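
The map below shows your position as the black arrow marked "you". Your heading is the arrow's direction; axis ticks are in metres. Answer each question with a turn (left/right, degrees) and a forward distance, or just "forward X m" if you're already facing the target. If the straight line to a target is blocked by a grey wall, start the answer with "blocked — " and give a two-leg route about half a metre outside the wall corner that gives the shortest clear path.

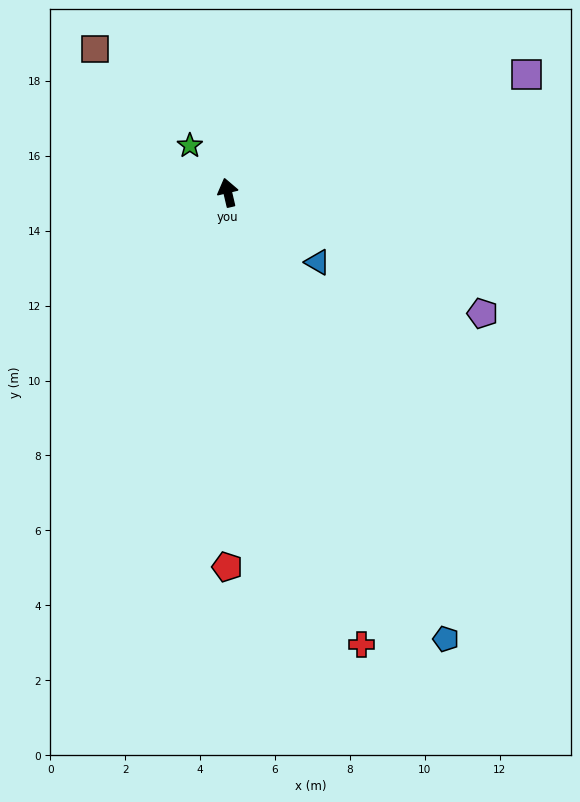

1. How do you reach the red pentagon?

turn left 167°, forward 10.0 m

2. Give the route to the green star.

turn left 26°, forward 1.6 m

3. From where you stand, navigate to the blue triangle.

turn right 141°, forward 3.0 m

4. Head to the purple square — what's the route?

turn right 82°, forward 8.6 m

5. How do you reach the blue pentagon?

turn right 167°, forward 13.3 m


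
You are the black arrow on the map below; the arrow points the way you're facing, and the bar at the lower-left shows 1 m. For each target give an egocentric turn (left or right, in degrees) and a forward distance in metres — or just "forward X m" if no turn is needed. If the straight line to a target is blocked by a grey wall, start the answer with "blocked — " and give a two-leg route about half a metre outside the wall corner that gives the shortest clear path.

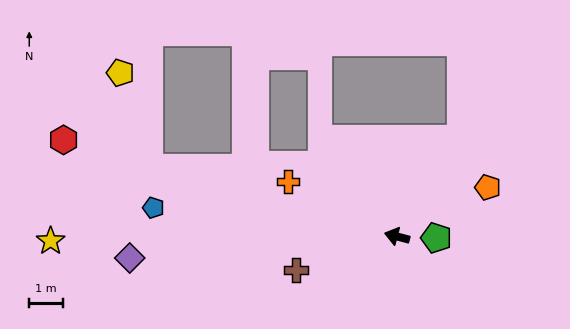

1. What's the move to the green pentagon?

turn right 167°, forward 1.2 m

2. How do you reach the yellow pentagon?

blocked — forward 7.6 m, then turn right 59°, forward 3.0 m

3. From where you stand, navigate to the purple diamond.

turn left 19°, forward 7.9 m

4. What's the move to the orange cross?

turn right 12°, forward 3.6 m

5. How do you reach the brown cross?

turn left 33°, forward 3.1 m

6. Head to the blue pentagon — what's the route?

turn left 8°, forward 7.3 m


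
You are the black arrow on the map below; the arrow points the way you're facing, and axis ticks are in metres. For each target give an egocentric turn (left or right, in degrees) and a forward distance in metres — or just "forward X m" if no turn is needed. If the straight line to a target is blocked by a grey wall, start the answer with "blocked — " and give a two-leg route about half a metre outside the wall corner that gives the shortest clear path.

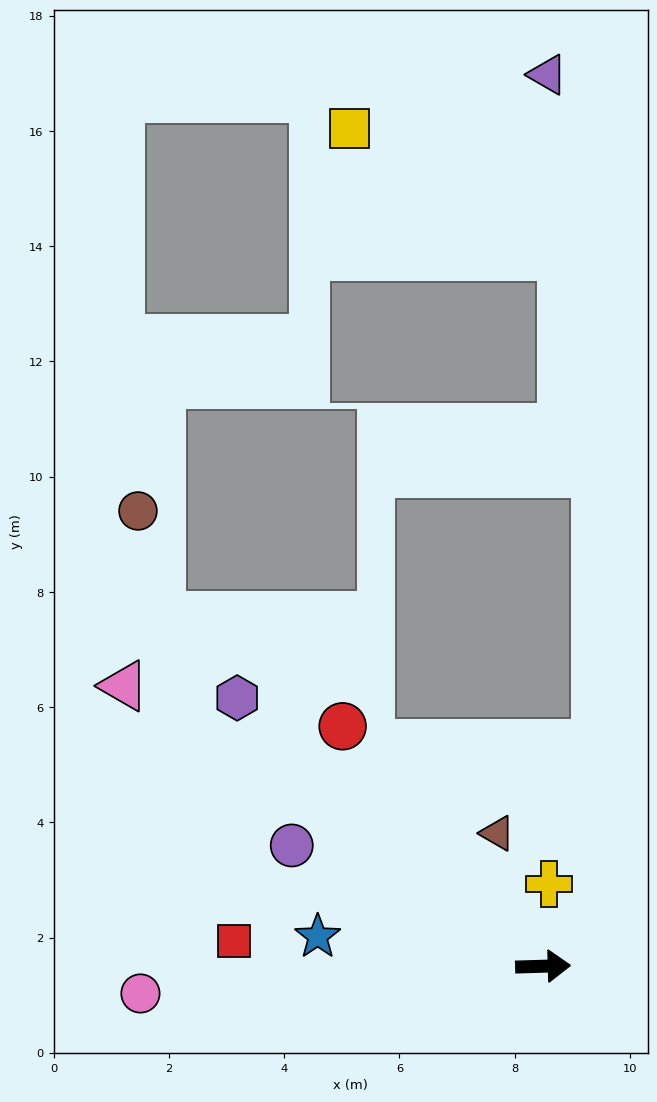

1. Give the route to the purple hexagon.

turn left 137°, forward 7.1 m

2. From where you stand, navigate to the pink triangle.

turn left 145°, forward 8.8 m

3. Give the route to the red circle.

turn left 128°, forward 5.4 m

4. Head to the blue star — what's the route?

turn left 171°, forward 3.9 m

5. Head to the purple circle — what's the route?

turn left 153°, forward 4.8 m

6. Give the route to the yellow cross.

turn left 84°, forward 1.4 m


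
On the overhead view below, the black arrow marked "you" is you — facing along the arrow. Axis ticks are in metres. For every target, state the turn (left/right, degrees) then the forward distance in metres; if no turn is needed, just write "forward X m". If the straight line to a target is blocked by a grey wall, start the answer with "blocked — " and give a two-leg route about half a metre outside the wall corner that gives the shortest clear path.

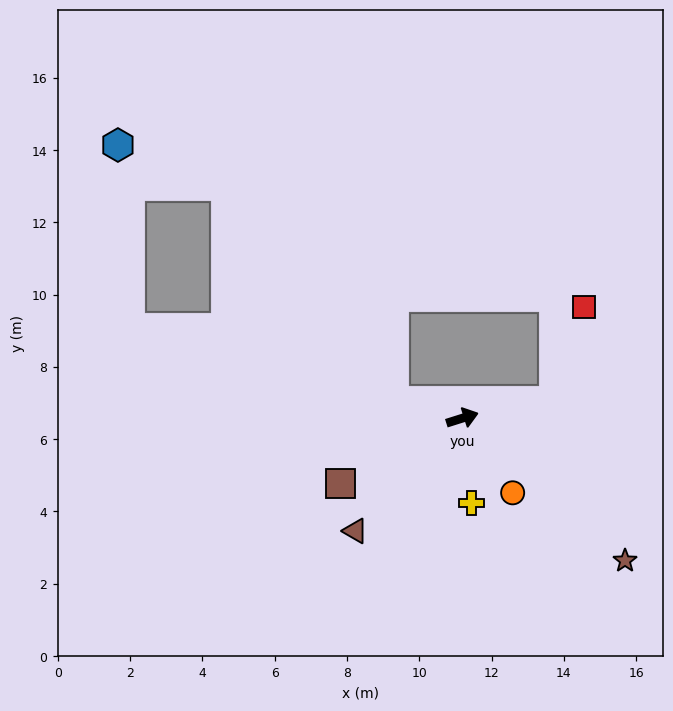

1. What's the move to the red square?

blocked — turn right 7°, forward 2.6 m, then turn left 62°, forward 2.7 m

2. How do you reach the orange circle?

turn right 74°, forward 2.5 m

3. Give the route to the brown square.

turn right 169°, forward 3.8 m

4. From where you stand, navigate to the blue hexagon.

blocked — turn left 147°, forward 9.5 m, then turn right 71°, forward 5.1 m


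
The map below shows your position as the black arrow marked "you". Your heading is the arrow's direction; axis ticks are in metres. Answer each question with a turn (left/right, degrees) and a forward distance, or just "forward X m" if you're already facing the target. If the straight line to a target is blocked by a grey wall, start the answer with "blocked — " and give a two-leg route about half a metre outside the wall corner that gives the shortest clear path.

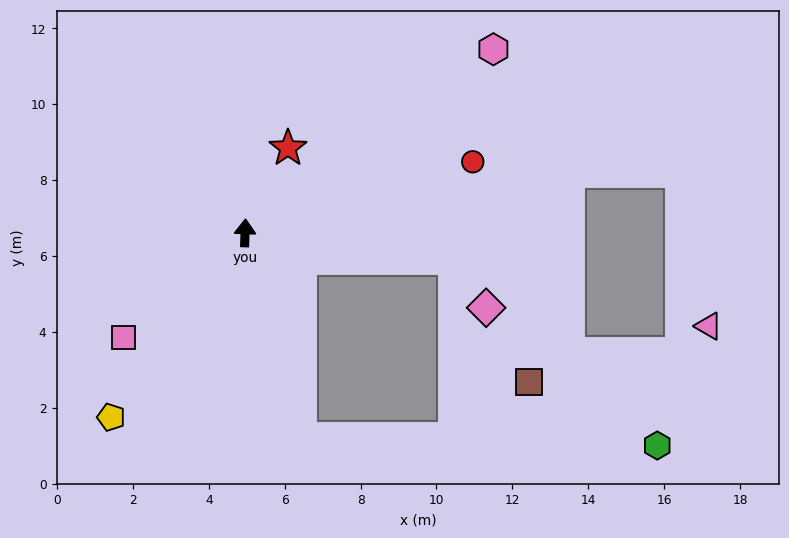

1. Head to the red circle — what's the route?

turn right 71°, forward 6.3 m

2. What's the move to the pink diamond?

blocked — turn right 95°, forward 5.5 m, then turn right 50°, forward 1.6 m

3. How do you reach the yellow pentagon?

turn left 146°, forward 6.0 m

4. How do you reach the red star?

turn right 25°, forward 2.5 m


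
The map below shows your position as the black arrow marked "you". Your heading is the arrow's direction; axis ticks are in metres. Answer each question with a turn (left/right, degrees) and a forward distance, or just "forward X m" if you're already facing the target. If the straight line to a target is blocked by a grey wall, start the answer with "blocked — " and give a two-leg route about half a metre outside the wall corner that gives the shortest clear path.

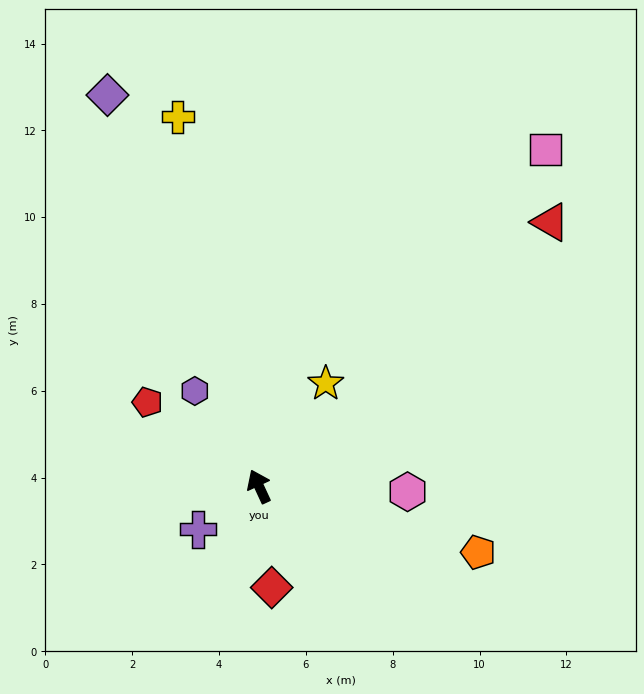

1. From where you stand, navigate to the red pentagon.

turn left 28°, forward 3.2 m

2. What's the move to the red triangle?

turn right 73°, forward 9.1 m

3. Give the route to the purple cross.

turn left 100°, forward 1.7 m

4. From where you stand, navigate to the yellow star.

turn right 58°, forward 2.8 m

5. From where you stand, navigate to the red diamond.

turn left 162°, forward 2.3 m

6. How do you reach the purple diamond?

turn right 4°, forward 9.7 m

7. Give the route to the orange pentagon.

turn right 132°, forward 5.3 m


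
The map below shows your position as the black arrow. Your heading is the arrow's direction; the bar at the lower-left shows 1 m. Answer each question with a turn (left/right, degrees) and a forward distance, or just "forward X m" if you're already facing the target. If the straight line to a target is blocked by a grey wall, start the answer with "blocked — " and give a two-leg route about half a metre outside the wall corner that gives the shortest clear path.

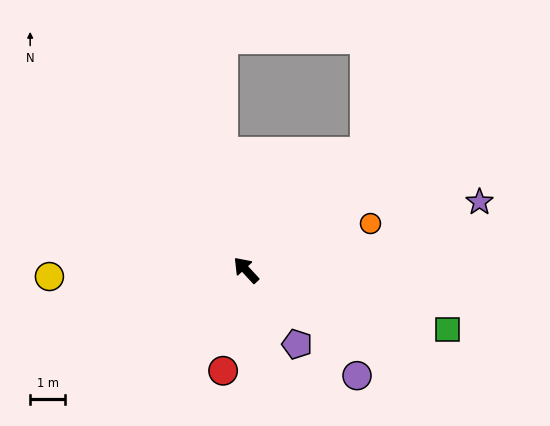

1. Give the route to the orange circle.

turn right 112°, forward 3.8 m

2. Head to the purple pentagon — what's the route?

turn left 172°, forward 2.6 m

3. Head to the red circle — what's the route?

turn left 124°, forward 3.0 m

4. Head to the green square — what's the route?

turn right 149°, forward 6.0 m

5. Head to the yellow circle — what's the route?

turn left 49°, forward 5.6 m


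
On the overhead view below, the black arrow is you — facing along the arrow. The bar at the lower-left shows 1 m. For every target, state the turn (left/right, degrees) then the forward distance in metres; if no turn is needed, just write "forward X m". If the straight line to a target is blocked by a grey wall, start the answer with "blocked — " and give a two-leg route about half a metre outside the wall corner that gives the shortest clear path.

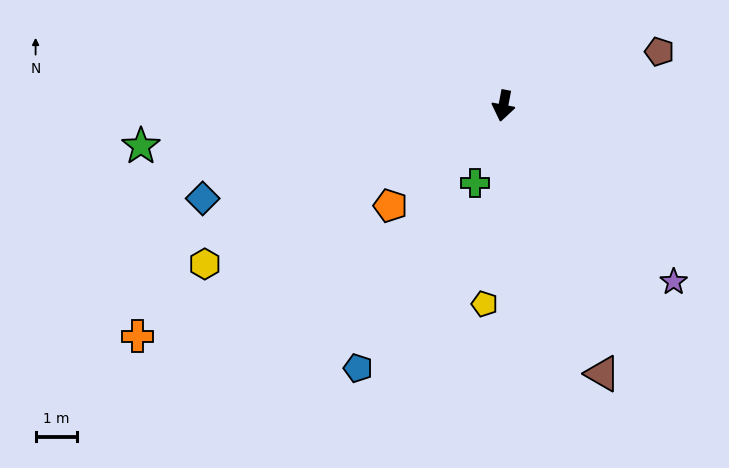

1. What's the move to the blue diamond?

turn right 62°, forward 7.7 m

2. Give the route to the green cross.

turn right 9°, forward 2.0 m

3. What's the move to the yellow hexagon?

turn right 51°, forward 8.2 m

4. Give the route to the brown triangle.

turn left 31°, forward 6.9 m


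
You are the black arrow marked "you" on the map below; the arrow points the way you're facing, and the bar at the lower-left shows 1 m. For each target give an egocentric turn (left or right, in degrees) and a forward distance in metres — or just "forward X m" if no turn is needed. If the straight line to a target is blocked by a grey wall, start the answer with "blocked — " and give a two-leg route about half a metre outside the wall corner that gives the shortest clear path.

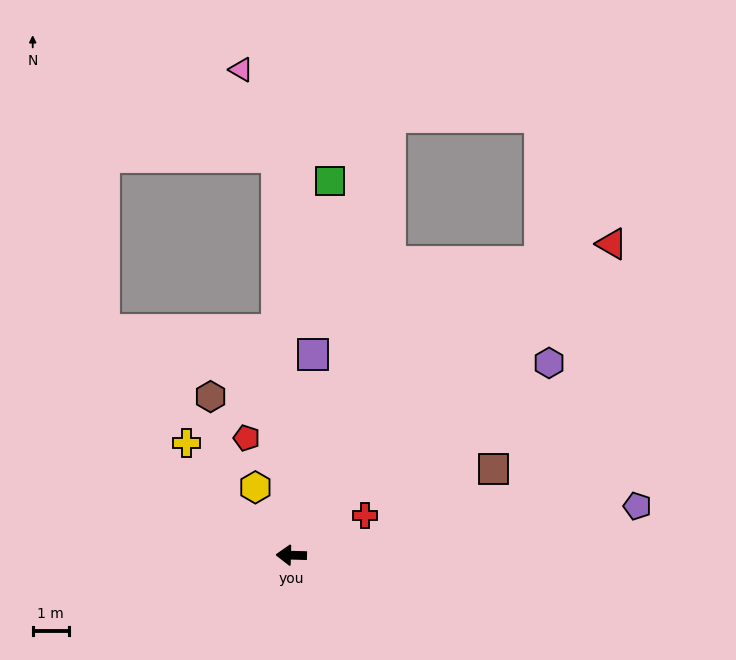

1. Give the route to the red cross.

turn right 150°, forward 2.3 m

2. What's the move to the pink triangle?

blocked — turn right 86°, forward 11.0 m, then turn left 19°, forward 2.6 m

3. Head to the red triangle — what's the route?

turn right 134°, forward 12.4 m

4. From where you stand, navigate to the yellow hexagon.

turn right 61°, forward 2.1 m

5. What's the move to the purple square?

turn right 95°, forward 5.6 m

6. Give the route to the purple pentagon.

turn right 170°, forward 9.7 m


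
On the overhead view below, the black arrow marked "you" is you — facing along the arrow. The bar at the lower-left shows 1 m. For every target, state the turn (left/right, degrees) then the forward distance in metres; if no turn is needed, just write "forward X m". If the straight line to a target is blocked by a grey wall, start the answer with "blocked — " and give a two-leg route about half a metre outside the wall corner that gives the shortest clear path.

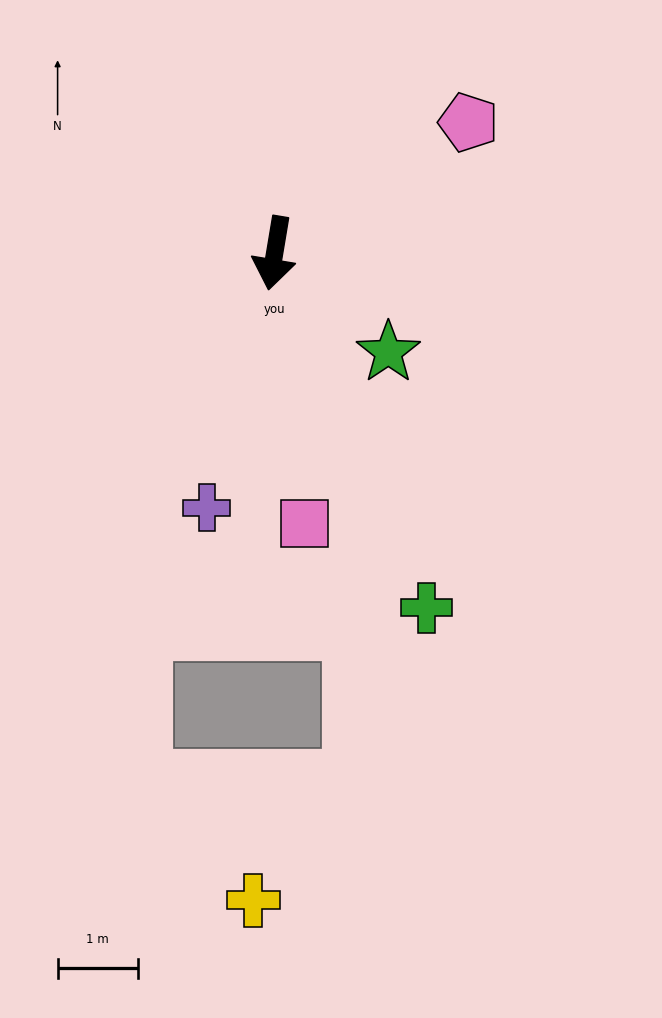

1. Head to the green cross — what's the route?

turn left 33°, forward 4.8 m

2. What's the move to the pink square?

turn left 16°, forward 3.4 m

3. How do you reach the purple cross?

turn right 5°, forward 3.3 m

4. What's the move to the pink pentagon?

turn left 133°, forward 2.9 m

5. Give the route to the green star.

turn left 58°, forward 1.9 m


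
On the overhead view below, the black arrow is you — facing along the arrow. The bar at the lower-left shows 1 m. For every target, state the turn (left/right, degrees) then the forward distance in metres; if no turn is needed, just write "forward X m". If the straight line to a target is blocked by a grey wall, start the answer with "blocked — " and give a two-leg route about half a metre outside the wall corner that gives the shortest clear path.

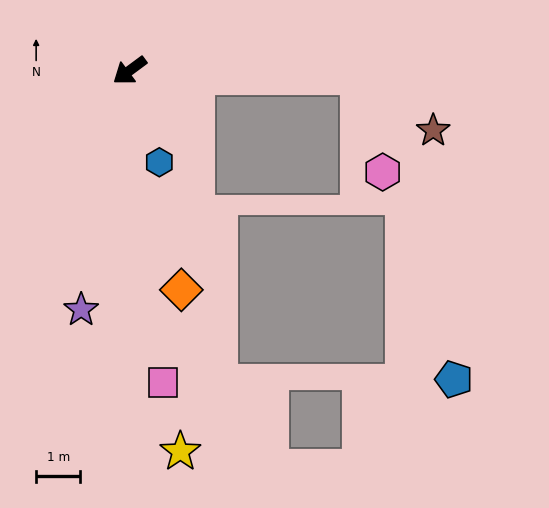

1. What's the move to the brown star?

blocked — turn left 142°, forward 5.2 m, then turn right 35°, forward 2.1 m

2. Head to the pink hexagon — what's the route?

blocked — turn left 142°, forward 5.2 m, then turn right 75°, forward 2.2 m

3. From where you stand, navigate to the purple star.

turn left 42°, forward 5.5 m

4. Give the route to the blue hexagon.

turn left 71°, forward 2.2 m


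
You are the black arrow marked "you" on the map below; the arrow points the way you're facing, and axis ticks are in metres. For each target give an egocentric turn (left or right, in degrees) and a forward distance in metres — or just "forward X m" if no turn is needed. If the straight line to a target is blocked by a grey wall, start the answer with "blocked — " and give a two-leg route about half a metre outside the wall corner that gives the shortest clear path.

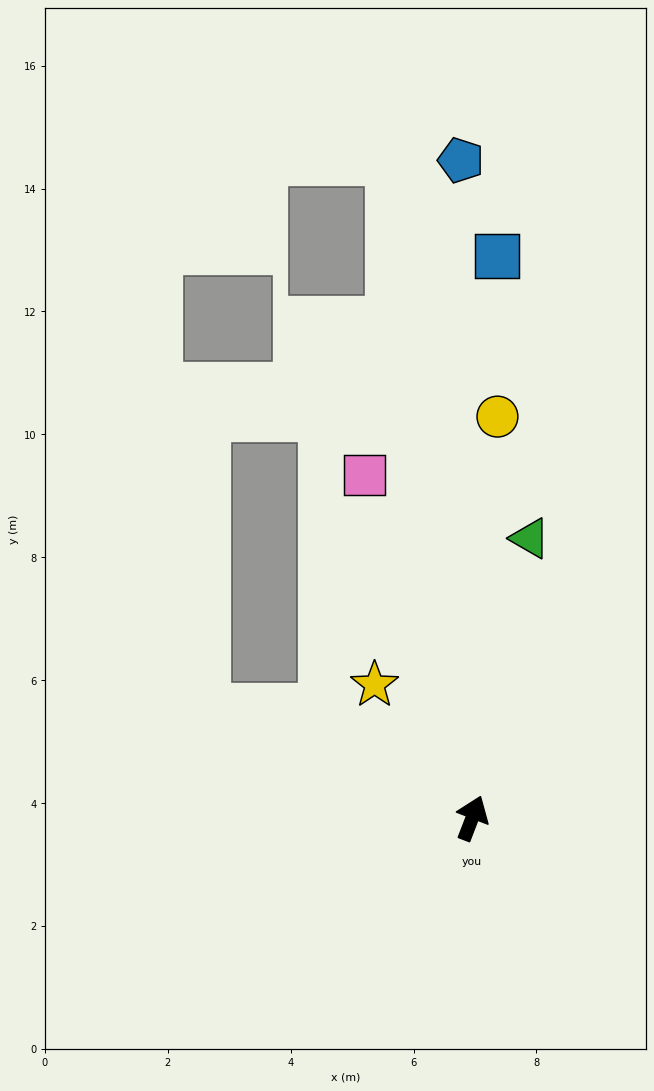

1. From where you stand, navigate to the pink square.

turn left 38°, forward 5.9 m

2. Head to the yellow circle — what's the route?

turn left 17°, forward 6.5 m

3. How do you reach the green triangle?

turn left 9°, forward 4.6 m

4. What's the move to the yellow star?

turn left 57°, forward 2.7 m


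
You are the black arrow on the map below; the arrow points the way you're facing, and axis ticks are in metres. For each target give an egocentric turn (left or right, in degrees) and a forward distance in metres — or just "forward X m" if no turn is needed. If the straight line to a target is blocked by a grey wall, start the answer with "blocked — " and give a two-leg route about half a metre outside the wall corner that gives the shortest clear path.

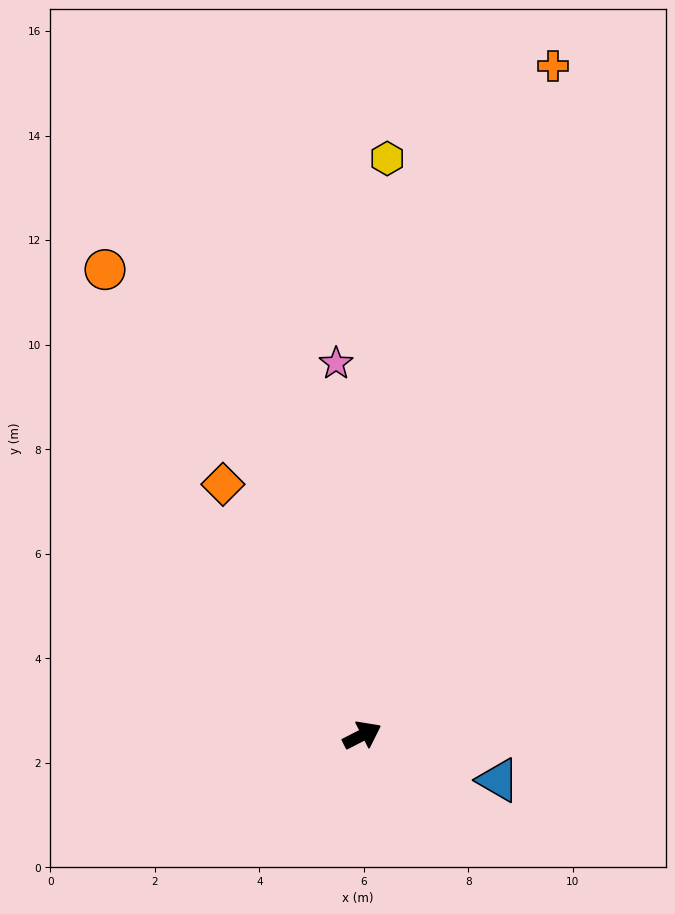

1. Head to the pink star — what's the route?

turn left 67°, forward 7.1 m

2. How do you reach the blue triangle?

turn right 45°, forward 2.7 m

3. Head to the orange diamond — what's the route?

turn left 92°, forward 5.5 m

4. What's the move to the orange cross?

turn left 47°, forward 13.3 m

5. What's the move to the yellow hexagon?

turn left 60°, forward 11.0 m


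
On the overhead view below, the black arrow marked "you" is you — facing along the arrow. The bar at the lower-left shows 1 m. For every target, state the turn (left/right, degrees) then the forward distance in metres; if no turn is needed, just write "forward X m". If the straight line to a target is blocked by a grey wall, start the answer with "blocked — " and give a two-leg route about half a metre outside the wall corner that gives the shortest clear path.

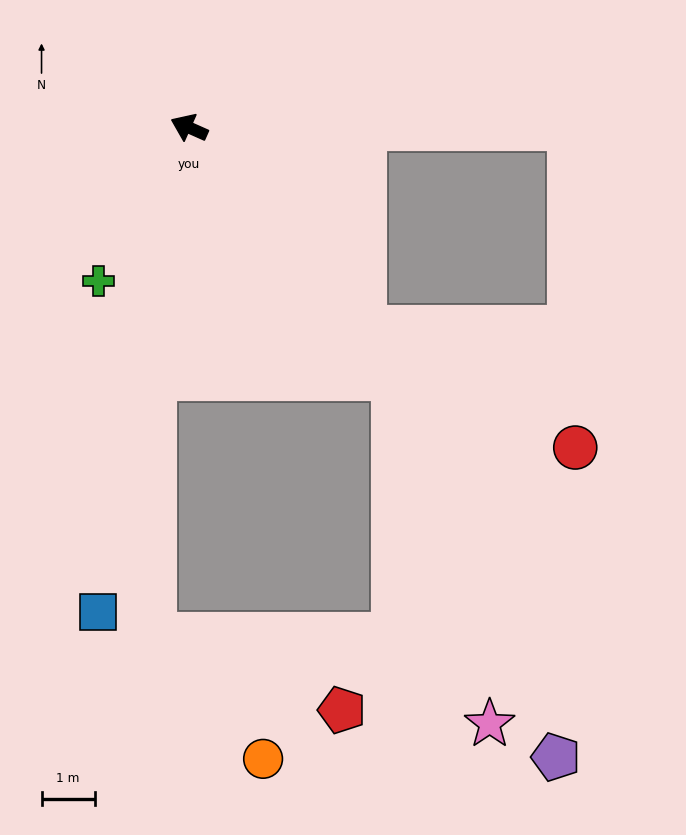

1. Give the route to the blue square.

turn left 103°, forward 9.3 m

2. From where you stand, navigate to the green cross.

turn left 83°, forward 3.3 m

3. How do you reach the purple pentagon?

blocked — turn left 153°, forward 6.1 m, then turn right 16°, forward 7.8 m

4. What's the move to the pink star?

blocked — turn left 153°, forward 6.1 m, then turn right 24°, forward 6.8 m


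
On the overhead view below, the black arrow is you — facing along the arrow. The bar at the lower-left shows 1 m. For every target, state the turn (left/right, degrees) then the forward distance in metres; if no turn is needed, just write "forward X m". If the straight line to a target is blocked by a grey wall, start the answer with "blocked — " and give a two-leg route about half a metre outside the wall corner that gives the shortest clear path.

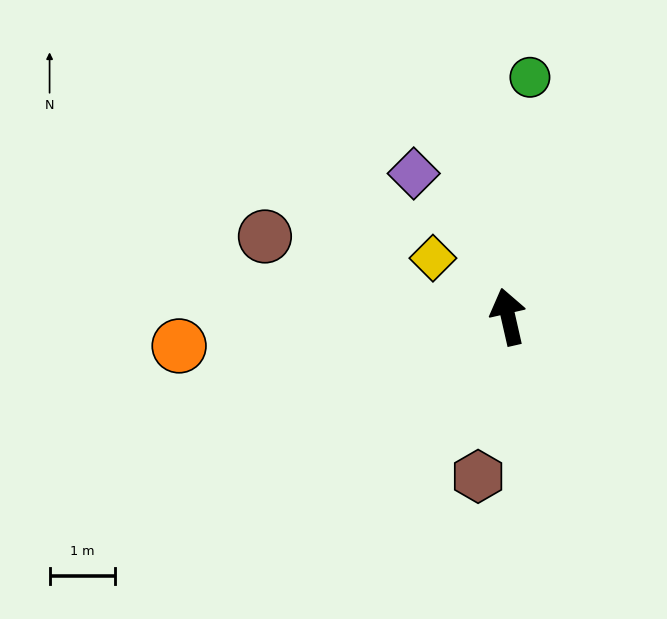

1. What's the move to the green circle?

turn right 18°, forward 3.7 m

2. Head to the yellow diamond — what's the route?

turn left 39°, forward 1.5 m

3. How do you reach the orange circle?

turn left 82°, forward 5.0 m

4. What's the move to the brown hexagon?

turn left 157°, forward 2.5 m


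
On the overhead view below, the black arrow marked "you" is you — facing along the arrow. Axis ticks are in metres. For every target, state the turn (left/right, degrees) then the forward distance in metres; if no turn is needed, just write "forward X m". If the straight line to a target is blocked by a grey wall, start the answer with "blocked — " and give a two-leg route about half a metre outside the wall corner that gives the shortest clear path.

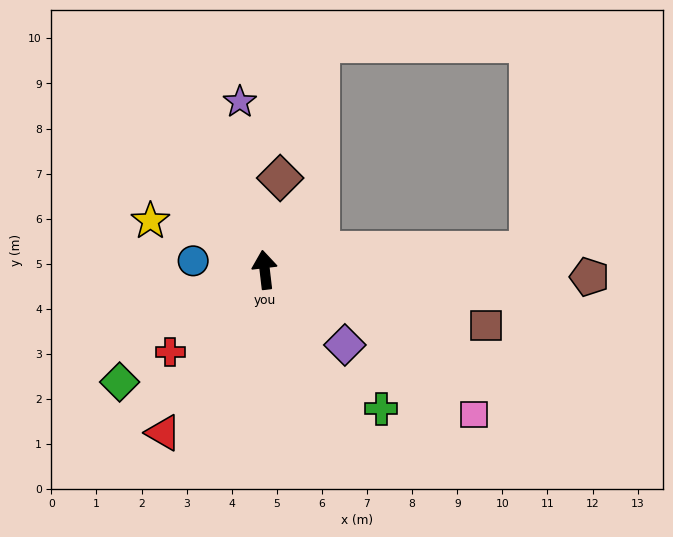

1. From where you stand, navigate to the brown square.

turn right 111°, forward 5.1 m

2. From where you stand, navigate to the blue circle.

turn left 76°, forward 1.6 m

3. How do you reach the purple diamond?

turn right 140°, forward 2.4 m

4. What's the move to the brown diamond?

turn right 16°, forward 2.1 m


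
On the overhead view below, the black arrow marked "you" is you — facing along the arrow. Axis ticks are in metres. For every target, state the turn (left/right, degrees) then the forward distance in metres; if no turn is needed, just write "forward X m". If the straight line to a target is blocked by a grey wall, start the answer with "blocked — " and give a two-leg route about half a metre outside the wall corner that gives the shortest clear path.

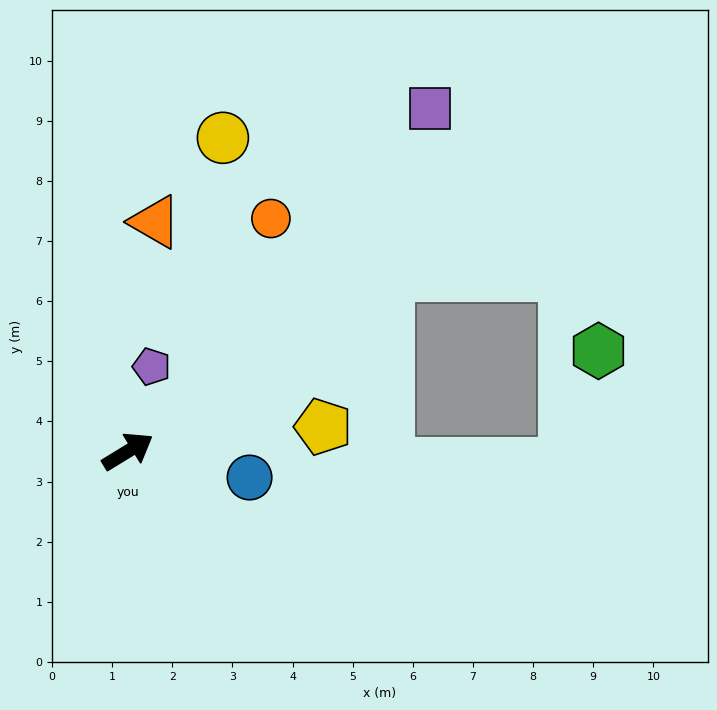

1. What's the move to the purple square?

turn left 17°, forward 7.6 m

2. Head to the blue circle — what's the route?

turn right 44°, forward 2.1 m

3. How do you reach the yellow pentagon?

turn right 24°, forward 3.3 m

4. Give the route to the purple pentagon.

turn left 43°, forward 1.5 m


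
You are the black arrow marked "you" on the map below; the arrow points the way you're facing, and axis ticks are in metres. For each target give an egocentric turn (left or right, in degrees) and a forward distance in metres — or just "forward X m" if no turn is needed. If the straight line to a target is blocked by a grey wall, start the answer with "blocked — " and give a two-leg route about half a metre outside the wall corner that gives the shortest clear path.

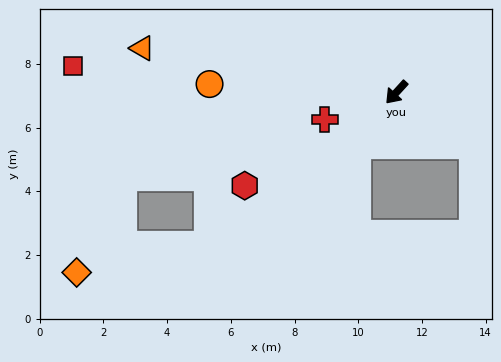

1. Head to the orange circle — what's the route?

turn right 50°, forward 5.9 m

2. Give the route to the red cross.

turn right 27°, forward 2.4 m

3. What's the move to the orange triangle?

turn right 57°, forward 8.1 m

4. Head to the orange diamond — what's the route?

blocked — turn right 9°, forward 7.6 m, then turn right 27°, forward 4.2 m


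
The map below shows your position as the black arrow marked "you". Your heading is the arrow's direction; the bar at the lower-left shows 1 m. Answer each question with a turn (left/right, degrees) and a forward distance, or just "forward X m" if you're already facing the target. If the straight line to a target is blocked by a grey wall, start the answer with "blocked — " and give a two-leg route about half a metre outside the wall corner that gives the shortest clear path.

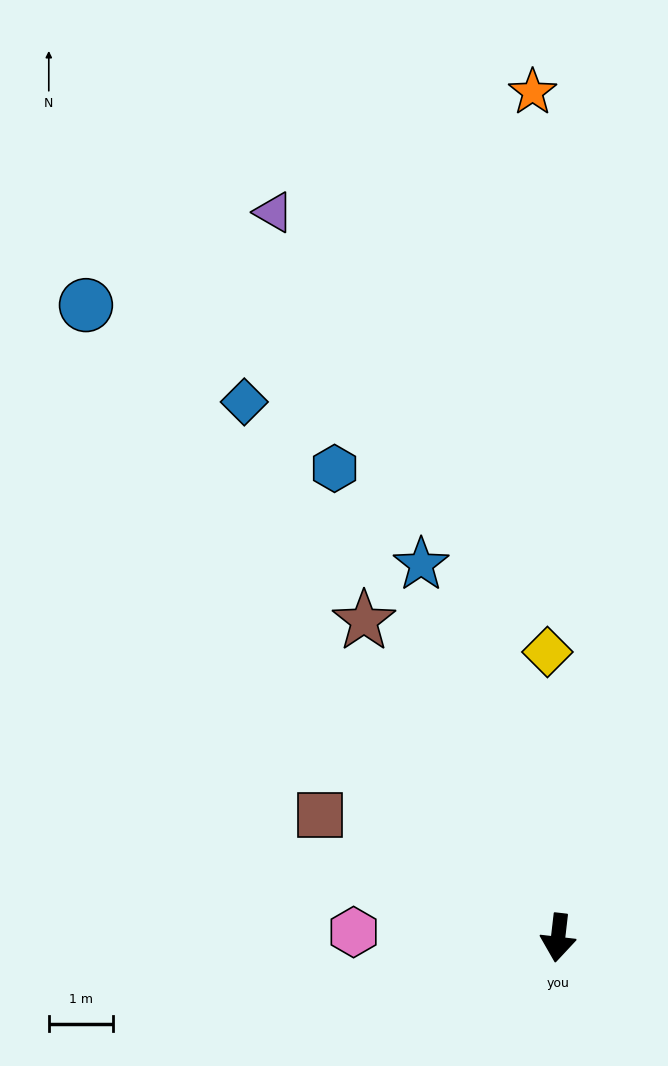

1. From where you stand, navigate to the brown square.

turn right 111°, forward 4.1 m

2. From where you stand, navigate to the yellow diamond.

turn right 171°, forward 4.4 m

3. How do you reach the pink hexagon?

turn right 85°, forward 3.2 m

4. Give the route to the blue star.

turn right 153°, forward 6.1 m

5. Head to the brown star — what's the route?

turn right 142°, forward 5.7 m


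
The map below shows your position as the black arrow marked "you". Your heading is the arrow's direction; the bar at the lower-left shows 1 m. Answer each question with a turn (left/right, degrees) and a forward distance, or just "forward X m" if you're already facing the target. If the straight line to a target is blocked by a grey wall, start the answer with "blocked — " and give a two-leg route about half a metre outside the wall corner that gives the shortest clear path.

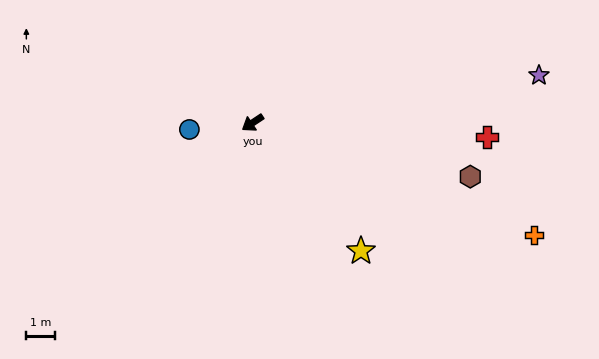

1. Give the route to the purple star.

turn left 156°, forward 10.0 m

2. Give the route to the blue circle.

turn right 28°, forward 2.2 m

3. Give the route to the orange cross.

turn left 125°, forward 10.4 m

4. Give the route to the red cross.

turn left 143°, forward 8.1 m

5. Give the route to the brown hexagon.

turn left 132°, forward 7.7 m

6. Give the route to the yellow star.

turn left 97°, forward 5.8 m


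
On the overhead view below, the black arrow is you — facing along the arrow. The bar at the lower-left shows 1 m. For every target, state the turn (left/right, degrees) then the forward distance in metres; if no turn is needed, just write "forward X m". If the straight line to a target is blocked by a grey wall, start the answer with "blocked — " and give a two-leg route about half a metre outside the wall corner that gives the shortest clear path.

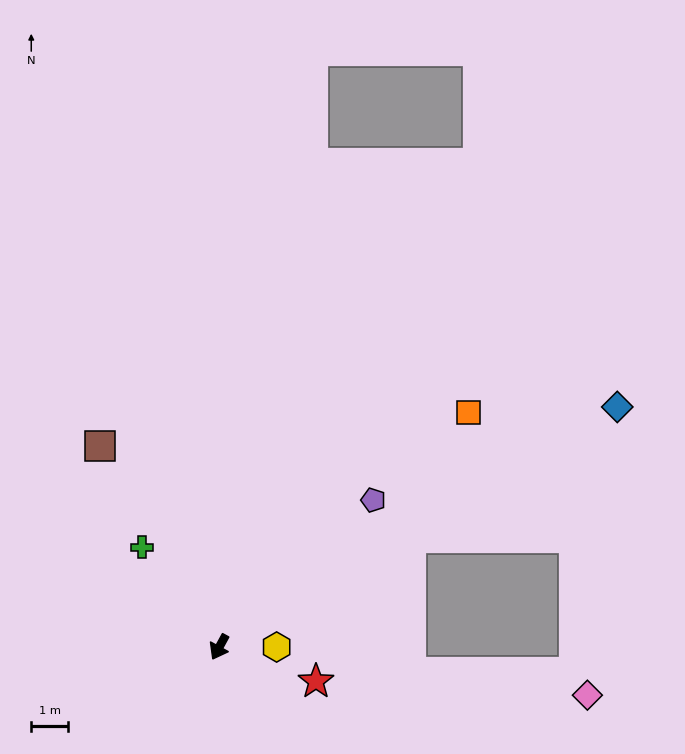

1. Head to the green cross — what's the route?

turn right 114°, forward 3.4 m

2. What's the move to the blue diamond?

turn left 150°, forward 12.6 m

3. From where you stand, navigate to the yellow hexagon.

turn left 119°, forward 1.6 m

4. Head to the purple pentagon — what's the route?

turn left 162°, forward 5.8 m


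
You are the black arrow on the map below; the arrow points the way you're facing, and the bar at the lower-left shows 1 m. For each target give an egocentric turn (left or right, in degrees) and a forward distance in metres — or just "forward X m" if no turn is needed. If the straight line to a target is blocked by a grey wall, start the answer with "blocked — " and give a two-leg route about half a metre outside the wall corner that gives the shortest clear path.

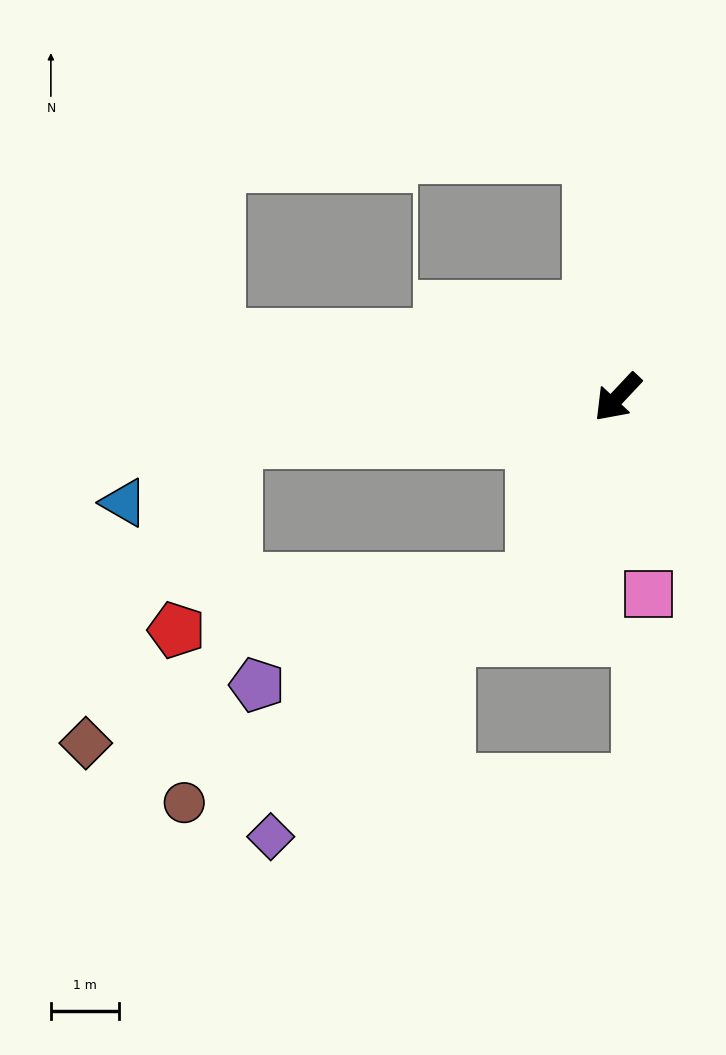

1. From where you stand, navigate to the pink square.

turn left 52°, forward 2.9 m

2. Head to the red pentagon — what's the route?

blocked — turn left 19°, forward 3.0 m, then turn right 58°, forward 5.3 m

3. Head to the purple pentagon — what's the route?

blocked — turn left 19°, forward 3.0 m, then turn right 45°, forward 4.3 m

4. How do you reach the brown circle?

blocked — turn left 19°, forward 3.0 m, then turn right 34°, forward 6.1 m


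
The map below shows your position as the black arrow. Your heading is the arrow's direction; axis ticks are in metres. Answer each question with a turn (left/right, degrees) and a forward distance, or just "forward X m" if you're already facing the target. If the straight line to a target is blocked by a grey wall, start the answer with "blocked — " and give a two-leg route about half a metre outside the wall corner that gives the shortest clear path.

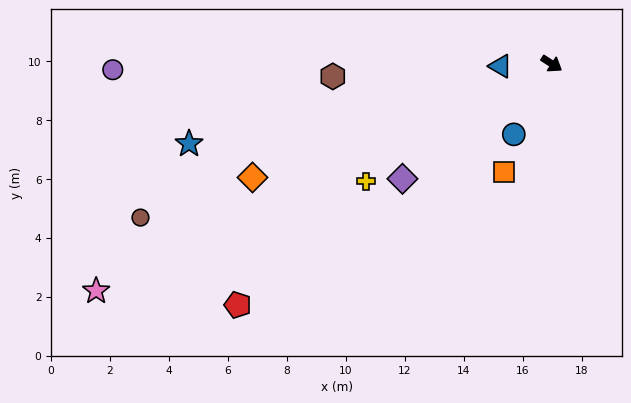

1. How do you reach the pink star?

turn right 120°, forward 17.3 m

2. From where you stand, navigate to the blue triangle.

turn right 144°, forward 1.7 m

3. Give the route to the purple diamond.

turn right 109°, forward 6.4 m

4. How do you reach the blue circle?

turn right 85°, forward 2.7 m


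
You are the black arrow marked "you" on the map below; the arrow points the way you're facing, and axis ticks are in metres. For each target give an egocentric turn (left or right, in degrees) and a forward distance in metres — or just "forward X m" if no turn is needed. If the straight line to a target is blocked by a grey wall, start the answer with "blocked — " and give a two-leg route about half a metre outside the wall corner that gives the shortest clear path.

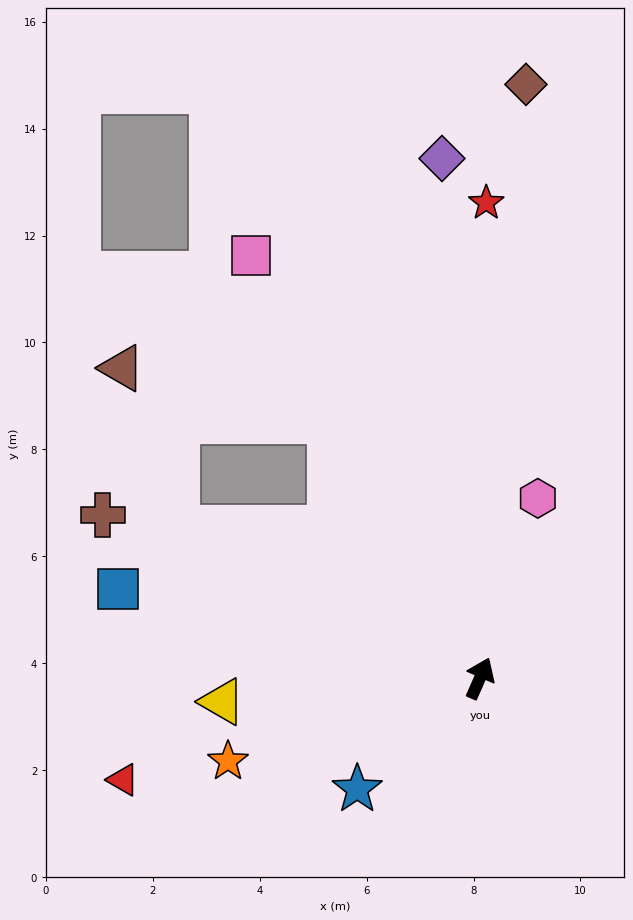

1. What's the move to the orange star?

turn left 132°, forward 5.0 m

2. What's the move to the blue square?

turn left 100°, forward 7.0 m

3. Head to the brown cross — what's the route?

turn left 90°, forward 7.7 m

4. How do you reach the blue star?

turn left 156°, forward 3.1 m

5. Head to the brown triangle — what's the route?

blocked — turn left 87°, forward 6.3 m, then turn right 44°, forward 3.2 m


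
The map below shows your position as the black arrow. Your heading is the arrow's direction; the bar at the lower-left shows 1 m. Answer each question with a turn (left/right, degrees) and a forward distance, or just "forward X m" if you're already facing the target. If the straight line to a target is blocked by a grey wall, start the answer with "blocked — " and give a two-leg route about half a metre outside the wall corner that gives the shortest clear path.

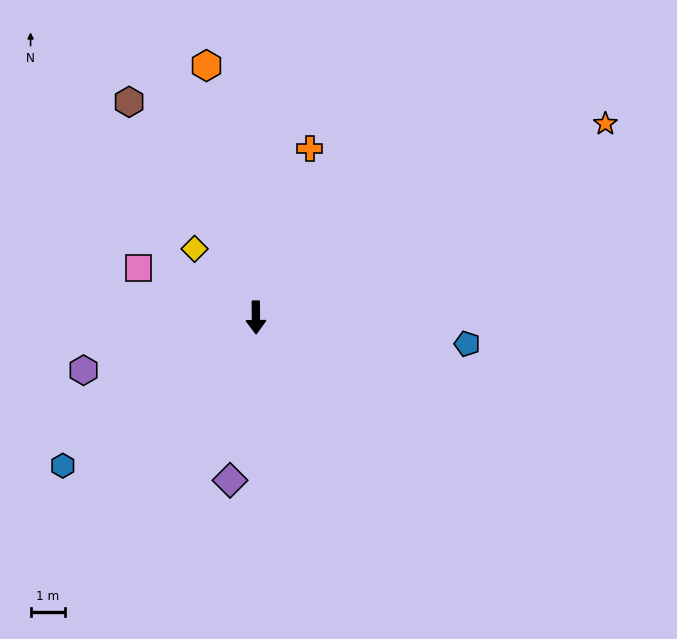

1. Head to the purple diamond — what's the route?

turn right 10°, forward 4.7 m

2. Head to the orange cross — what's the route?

turn left 162°, forward 5.1 m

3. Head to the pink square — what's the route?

turn right 113°, forward 3.6 m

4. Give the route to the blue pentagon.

turn left 82°, forward 6.1 m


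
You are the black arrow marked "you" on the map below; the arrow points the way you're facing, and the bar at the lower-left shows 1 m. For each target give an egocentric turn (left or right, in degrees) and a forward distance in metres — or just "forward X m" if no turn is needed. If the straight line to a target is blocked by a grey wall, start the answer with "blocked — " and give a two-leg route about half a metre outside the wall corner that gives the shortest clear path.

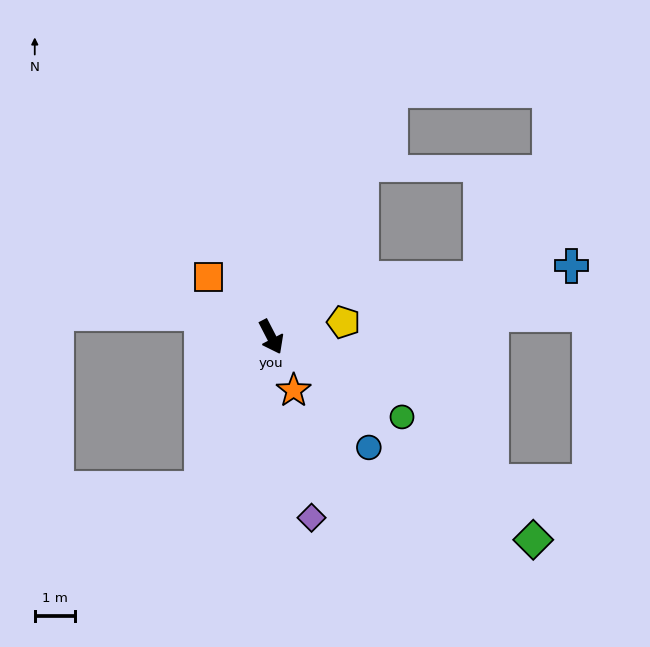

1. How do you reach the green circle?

turn left 31°, forward 3.8 m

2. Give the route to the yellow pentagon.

turn left 74°, forward 1.8 m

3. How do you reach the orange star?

turn right 5°, forward 1.4 m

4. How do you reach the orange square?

turn right 161°, forward 2.2 m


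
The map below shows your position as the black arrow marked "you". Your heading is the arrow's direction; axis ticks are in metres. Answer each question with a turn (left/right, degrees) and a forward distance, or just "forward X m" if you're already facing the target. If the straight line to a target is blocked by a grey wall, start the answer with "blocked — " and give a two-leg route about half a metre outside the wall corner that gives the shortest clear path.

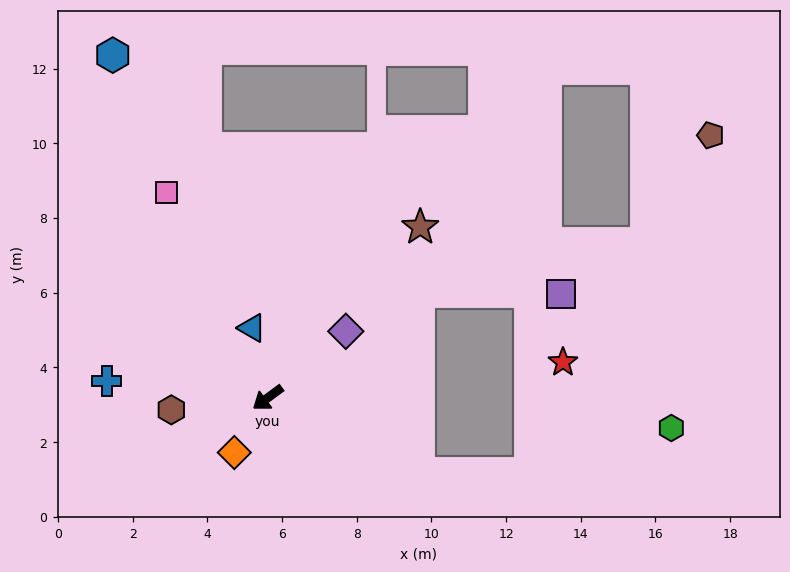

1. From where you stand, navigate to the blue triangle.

turn right 114°, forward 1.9 m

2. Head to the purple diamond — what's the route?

turn right 176°, forward 2.7 m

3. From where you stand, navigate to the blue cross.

turn right 42°, forward 4.3 m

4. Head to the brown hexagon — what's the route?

turn right 29°, forward 2.6 m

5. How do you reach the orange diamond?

turn left 22°, forward 1.7 m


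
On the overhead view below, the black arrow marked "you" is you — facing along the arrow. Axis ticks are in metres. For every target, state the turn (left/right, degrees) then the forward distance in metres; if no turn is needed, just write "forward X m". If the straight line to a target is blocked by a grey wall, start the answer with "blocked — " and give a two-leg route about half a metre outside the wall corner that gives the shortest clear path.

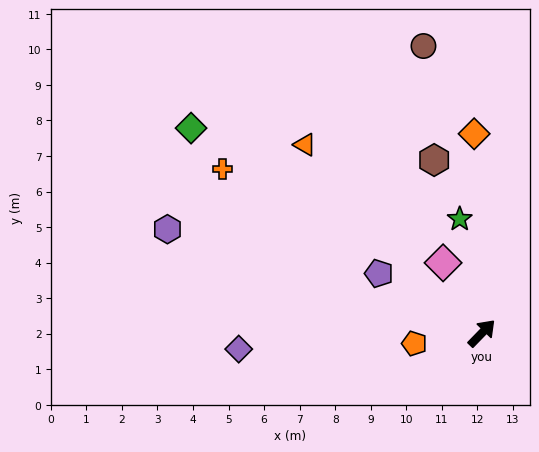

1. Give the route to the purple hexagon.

turn left 116°, forward 9.3 m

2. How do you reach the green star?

turn left 55°, forward 3.3 m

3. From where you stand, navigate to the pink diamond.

turn left 73°, forward 2.3 m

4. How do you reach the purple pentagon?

turn left 104°, forward 3.3 m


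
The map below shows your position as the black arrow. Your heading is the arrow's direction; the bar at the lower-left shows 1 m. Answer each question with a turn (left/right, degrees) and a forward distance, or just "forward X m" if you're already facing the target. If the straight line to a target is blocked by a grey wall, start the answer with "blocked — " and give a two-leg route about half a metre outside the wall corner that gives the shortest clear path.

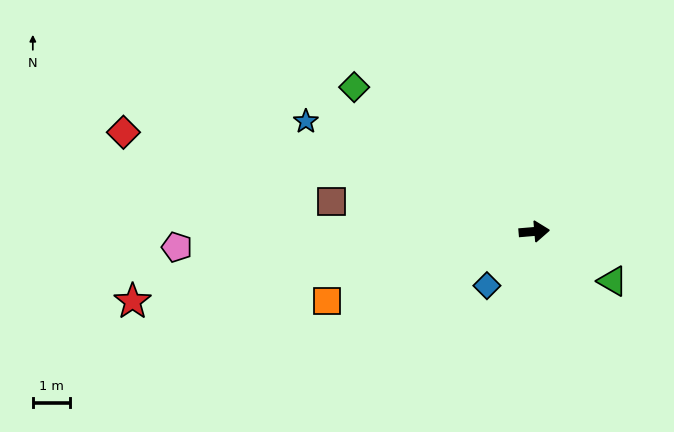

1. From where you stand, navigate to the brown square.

turn left 167°, forward 5.5 m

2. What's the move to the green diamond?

turn left 136°, forward 6.2 m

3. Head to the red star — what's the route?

turn right 175°, forward 10.9 m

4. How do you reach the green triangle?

turn right 37°, forward 2.5 m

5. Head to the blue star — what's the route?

turn left 149°, forward 6.8 m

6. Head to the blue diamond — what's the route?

turn right 136°, forward 1.9 m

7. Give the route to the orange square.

turn right 166°, forward 5.8 m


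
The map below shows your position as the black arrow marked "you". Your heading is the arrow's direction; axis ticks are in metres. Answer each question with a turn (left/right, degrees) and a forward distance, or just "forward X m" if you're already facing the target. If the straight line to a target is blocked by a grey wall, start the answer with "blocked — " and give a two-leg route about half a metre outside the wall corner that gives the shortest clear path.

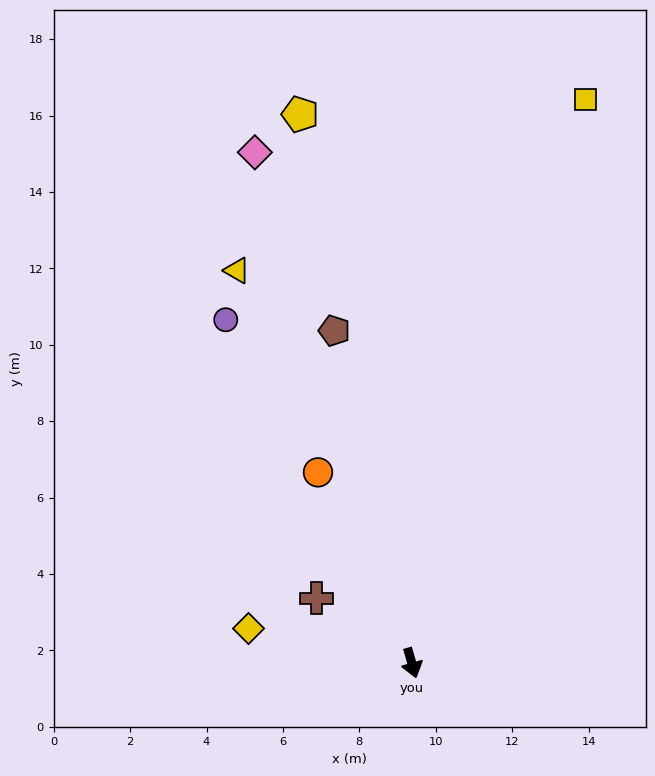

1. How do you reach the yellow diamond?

turn right 118°, forward 4.4 m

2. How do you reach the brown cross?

turn right 140°, forward 3.0 m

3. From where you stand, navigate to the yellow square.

turn left 147°, forward 15.4 m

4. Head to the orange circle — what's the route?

turn right 170°, forward 5.6 m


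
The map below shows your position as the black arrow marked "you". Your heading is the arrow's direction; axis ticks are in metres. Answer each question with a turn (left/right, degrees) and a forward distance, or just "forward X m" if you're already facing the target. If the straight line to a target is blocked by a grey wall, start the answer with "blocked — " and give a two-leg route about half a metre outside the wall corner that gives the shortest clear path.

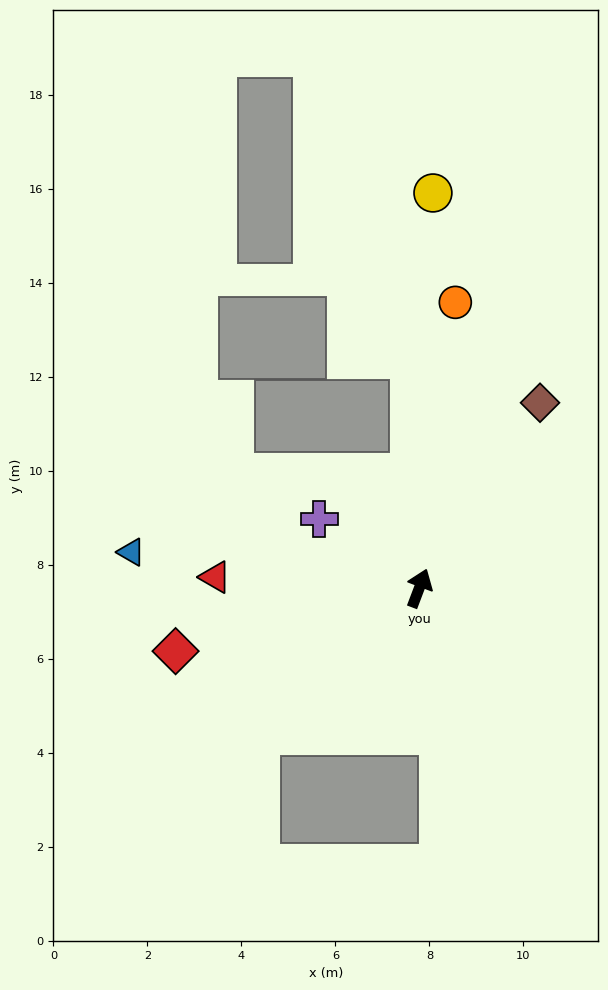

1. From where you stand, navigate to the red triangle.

turn left 108°, forward 4.3 m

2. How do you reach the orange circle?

turn left 14°, forward 6.1 m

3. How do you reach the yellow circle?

turn left 19°, forward 8.4 m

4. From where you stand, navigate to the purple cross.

turn left 76°, forward 2.6 m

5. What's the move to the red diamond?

turn left 125°, forward 5.4 m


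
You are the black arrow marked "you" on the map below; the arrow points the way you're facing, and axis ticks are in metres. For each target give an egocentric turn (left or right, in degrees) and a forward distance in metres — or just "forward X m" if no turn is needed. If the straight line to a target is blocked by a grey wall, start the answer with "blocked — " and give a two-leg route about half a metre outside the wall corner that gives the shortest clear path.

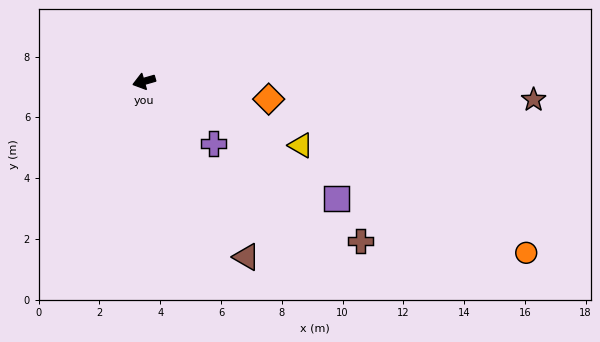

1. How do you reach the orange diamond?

turn left 156°, forward 4.1 m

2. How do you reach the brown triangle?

turn left 104°, forward 6.7 m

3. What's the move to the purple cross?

turn left 122°, forward 3.1 m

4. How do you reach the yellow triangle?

turn left 142°, forward 5.6 m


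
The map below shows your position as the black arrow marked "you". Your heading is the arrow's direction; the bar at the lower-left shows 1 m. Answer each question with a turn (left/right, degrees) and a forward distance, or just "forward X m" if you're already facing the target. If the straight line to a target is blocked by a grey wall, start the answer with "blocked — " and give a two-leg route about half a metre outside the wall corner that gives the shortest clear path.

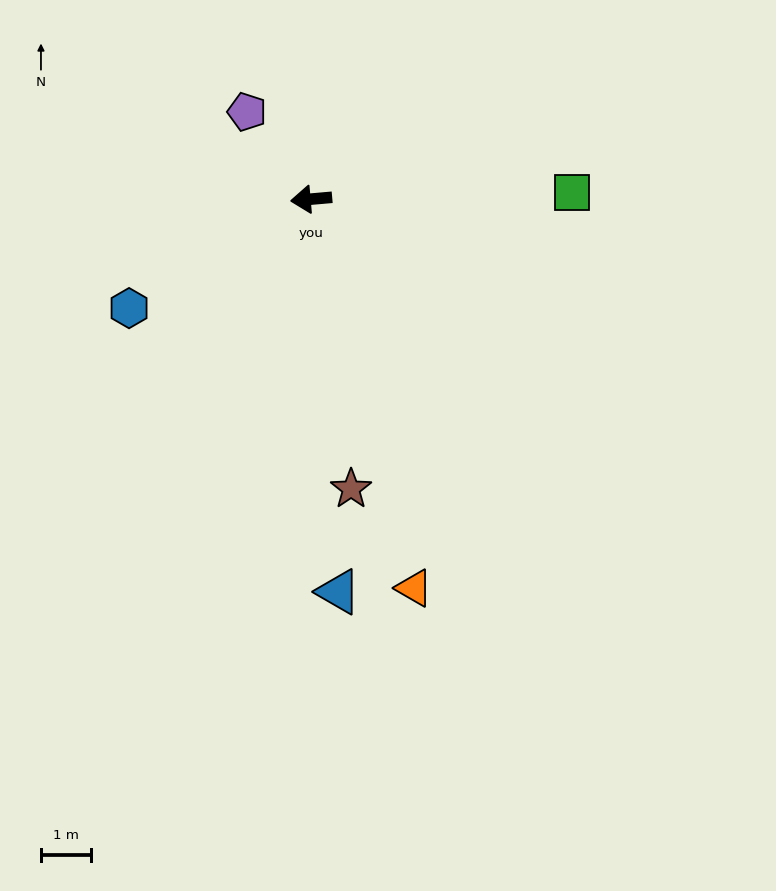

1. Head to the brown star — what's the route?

turn left 93°, forward 5.8 m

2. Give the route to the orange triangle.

turn left 100°, forward 8.0 m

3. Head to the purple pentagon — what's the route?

turn right 59°, forward 2.2 m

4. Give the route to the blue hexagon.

turn left 26°, forward 4.2 m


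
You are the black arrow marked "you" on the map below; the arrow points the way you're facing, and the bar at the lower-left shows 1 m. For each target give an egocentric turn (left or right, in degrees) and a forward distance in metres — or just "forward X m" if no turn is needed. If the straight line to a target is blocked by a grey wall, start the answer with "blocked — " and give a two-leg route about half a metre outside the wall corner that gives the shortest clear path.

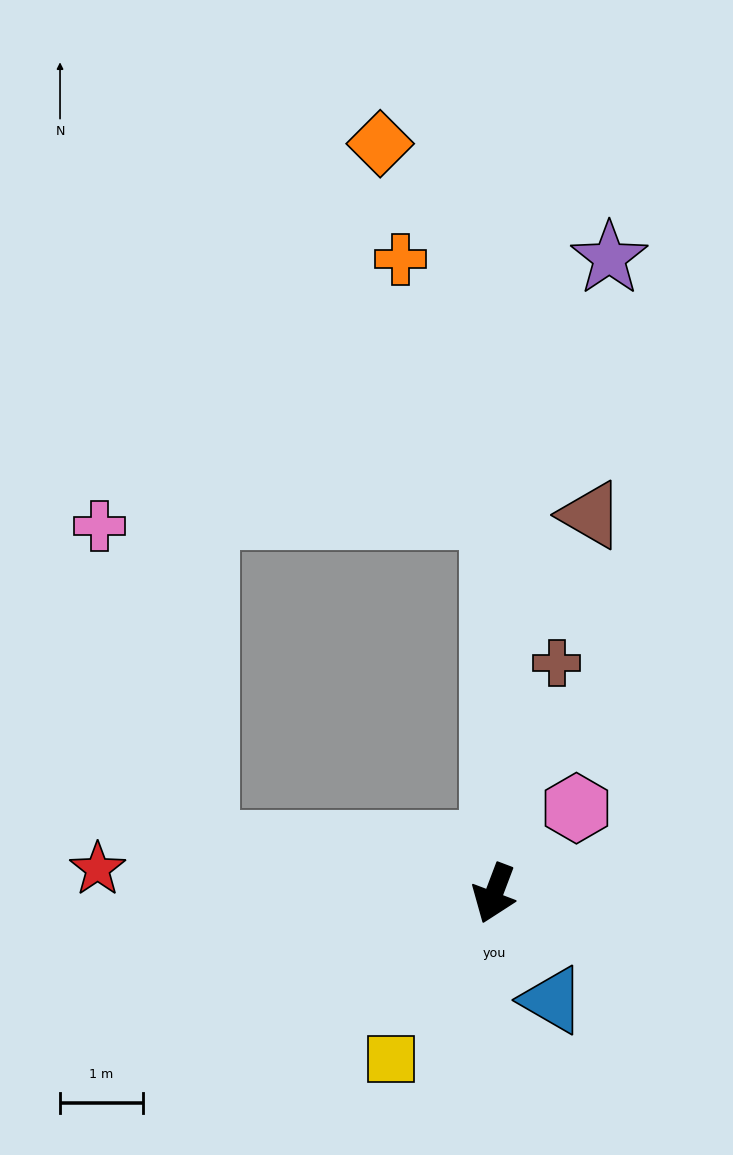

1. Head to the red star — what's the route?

turn right 73°, forward 4.8 m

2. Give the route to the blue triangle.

turn left 49°, forward 1.5 m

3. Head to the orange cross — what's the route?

blocked — turn right 159°, forward 4.6 m, then turn left 20°, forward 3.3 m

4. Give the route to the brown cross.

turn right 174°, forward 2.9 m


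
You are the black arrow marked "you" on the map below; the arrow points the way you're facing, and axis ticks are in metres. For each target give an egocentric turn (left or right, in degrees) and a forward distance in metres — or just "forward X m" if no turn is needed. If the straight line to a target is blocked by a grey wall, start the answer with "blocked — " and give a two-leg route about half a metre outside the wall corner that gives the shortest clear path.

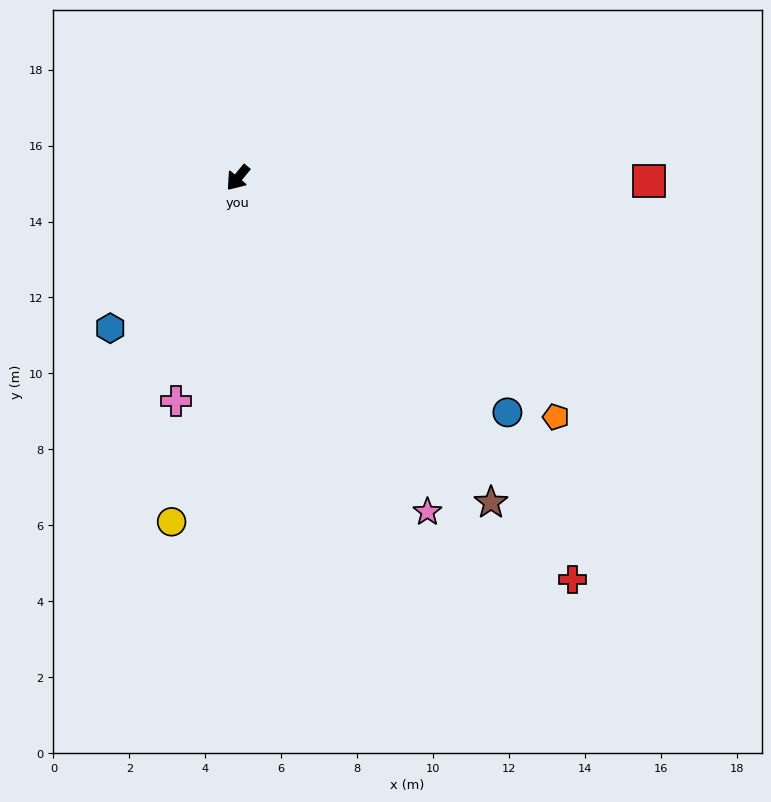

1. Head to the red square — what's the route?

turn left 129°, forward 10.8 m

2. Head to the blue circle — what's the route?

turn left 89°, forward 9.4 m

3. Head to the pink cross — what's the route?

turn left 24°, forward 6.1 m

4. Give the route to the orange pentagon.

turn left 93°, forward 10.5 m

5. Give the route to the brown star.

turn left 78°, forward 10.8 m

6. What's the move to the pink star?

turn left 69°, forward 10.1 m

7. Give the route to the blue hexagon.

forward 5.2 m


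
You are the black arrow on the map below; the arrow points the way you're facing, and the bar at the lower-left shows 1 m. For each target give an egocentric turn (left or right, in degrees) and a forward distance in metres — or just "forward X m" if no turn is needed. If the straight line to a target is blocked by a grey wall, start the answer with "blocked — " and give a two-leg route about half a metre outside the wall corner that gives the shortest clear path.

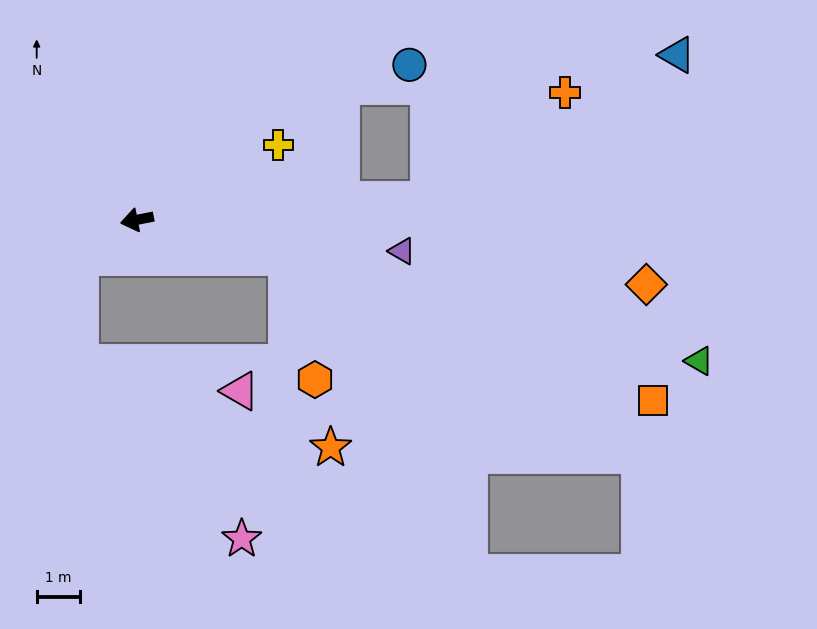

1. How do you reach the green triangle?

turn left 155°, forward 13.5 m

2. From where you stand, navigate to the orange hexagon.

blocked — turn left 155°, forward 3.6 m, then turn right 63°, forward 2.9 m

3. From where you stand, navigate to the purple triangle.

turn left 162°, forward 6.2 m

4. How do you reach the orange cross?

blocked — turn left 173°, forward 6.8 m, then turn left 34°, forward 4.0 m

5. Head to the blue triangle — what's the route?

blocked — turn left 173°, forward 6.8 m, then turn left 26°, forward 6.7 m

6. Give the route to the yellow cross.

turn right 163°, forward 3.7 m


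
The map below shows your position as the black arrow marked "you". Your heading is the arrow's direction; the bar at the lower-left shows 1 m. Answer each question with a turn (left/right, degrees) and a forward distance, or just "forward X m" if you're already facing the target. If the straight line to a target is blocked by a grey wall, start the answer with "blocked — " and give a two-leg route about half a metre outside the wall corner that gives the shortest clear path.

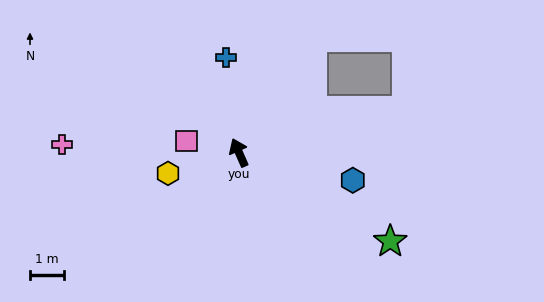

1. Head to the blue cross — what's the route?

turn right 16°, forward 2.8 m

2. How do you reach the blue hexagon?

turn right 127°, forward 3.5 m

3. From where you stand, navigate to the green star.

turn right 144°, forward 5.2 m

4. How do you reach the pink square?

turn left 54°, forward 1.6 m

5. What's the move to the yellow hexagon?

turn left 83°, forward 2.2 m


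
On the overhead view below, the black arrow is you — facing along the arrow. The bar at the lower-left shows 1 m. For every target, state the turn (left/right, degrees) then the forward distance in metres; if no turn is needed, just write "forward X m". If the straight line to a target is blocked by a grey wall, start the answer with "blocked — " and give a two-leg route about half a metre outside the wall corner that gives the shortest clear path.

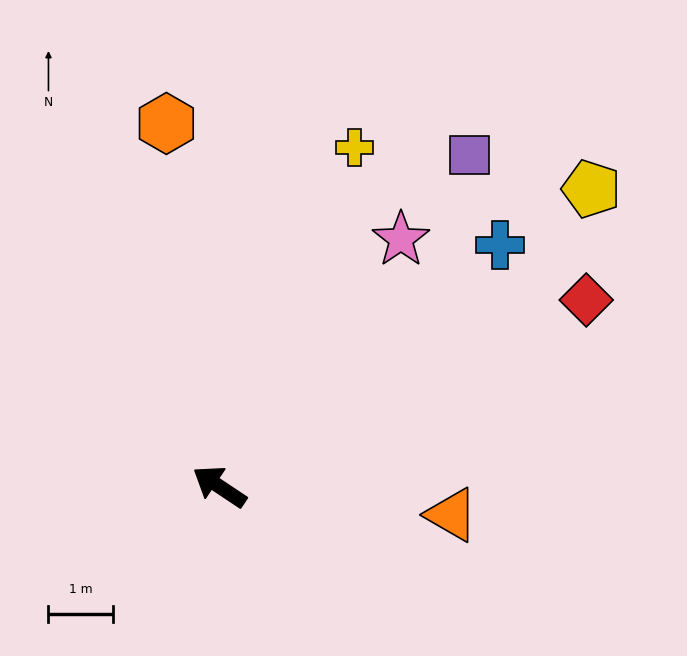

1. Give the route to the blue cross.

turn right 106°, forward 5.7 m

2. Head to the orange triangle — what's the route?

turn right 153°, forward 3.6 m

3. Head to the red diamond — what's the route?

turn right 119°, forward 6.4 m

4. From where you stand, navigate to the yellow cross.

turn right 78°, forward 5.7 m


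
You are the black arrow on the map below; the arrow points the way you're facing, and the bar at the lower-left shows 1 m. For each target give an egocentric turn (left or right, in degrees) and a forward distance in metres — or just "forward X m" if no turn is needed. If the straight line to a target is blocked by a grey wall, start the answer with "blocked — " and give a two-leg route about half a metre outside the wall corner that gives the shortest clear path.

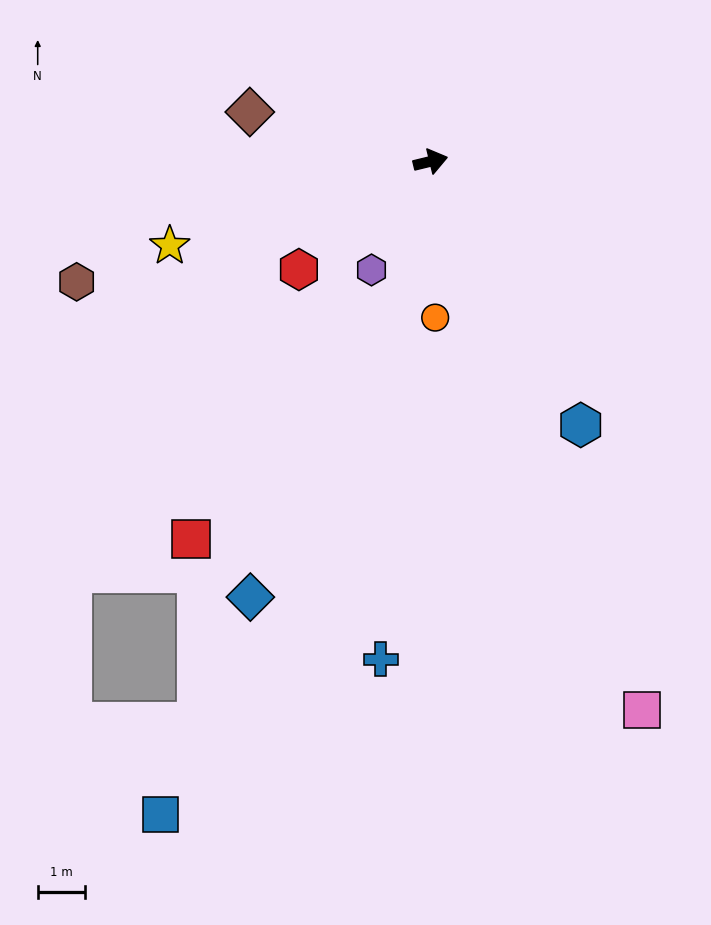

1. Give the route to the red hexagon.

turn right 154°, forward 3.6 m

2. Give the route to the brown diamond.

turn left 151°, forward 4.0 m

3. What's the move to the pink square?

turn right 83°, forward 12.4 m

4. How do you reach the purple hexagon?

turn right 132°, forward 2.6 m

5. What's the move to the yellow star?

turn right 176°, forward 5.8 m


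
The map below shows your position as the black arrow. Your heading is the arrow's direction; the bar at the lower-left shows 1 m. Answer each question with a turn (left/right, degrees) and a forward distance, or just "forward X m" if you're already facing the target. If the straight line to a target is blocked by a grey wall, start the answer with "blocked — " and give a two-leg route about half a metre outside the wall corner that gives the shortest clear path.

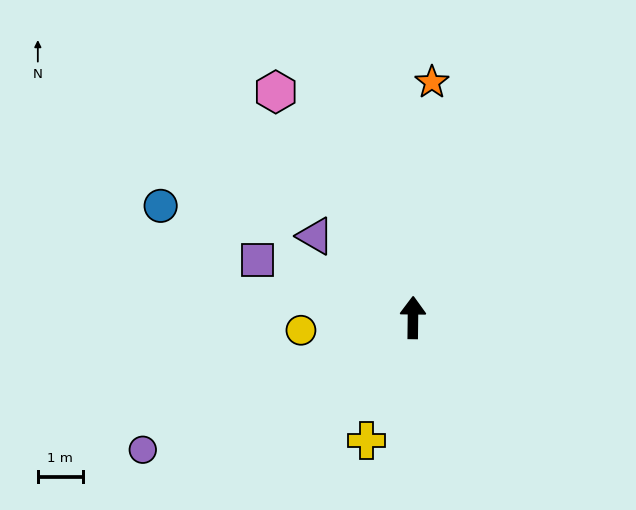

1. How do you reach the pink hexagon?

turn left 32°, forward 5.9 m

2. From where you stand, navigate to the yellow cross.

turn left 160°, forward 2.9 m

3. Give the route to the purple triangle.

turn left 51°, forward 2.8 m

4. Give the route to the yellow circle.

turn left 97°, forward 2.5 m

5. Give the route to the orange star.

turn right 4°, forward 5.2 m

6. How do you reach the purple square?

turn left 70°, forward 3.7 m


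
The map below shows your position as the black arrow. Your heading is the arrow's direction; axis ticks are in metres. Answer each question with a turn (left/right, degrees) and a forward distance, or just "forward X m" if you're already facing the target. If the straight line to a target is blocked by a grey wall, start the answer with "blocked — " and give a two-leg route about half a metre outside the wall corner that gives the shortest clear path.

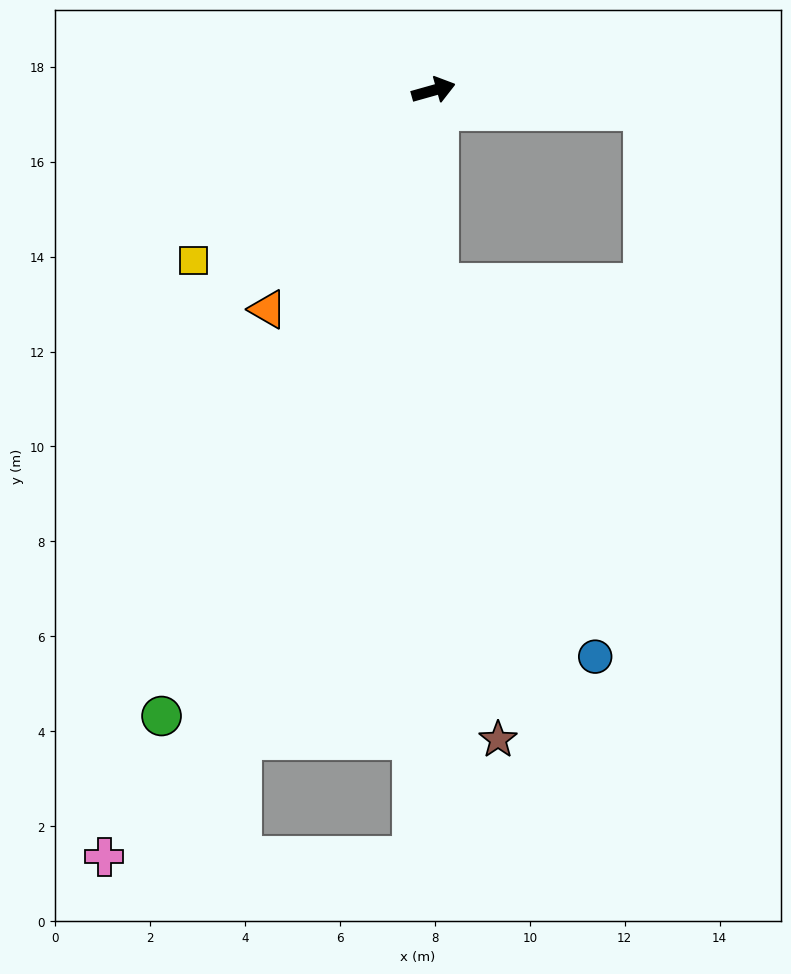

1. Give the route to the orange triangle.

turn right 143°, forward 5.8 m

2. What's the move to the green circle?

turn right 129°, forward 14.4 m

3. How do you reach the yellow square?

turn right 160°, forward 6.2 m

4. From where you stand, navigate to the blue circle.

blocked — turn right 104°, forward 4.1 m, then turn left 21°, forward 8.5 m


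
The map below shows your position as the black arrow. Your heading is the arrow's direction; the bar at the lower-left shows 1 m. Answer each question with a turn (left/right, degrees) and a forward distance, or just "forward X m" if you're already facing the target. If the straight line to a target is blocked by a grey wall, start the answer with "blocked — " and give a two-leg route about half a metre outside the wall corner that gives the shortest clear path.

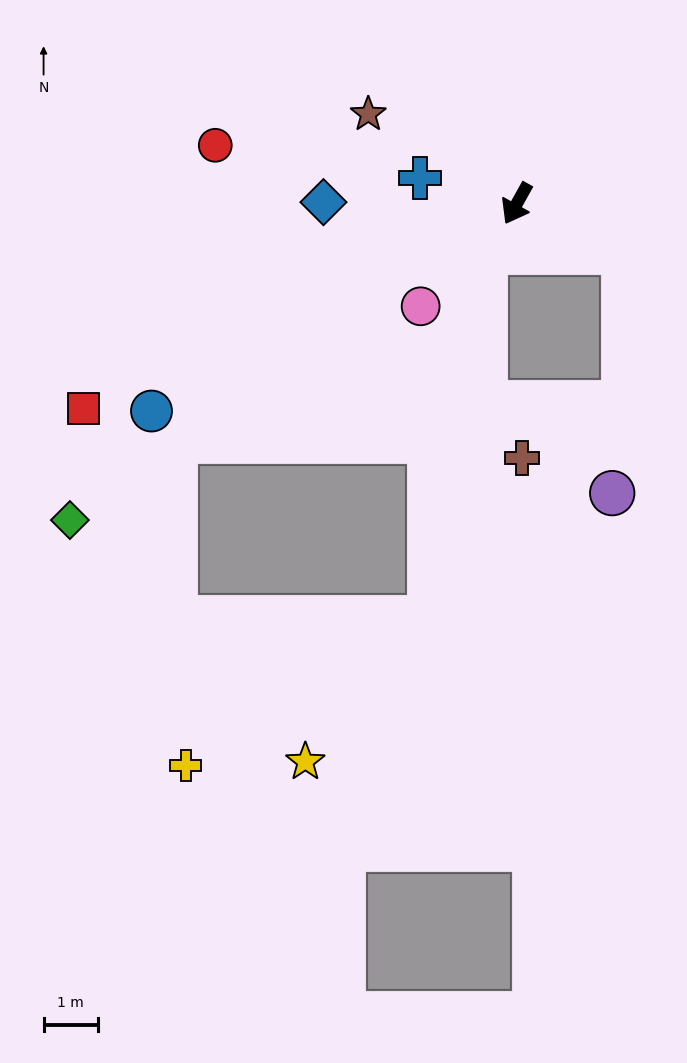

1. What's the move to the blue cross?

turn right 76°, forward 1.8 m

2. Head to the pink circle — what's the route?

turn right 14°, forward 2.6 m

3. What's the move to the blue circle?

turn right 31°, forward 7.8 m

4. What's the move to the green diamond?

turn right 26°, forward 10.1 m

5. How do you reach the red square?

turn right 36°, forward 8.8 m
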